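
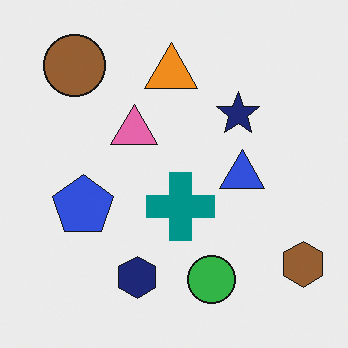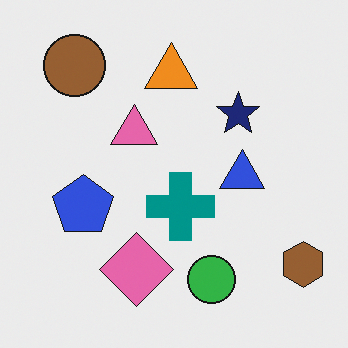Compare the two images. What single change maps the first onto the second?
This is the original image overlaid with an additional pink diamond.

A pink diamond appears in the second image that is absent from the first.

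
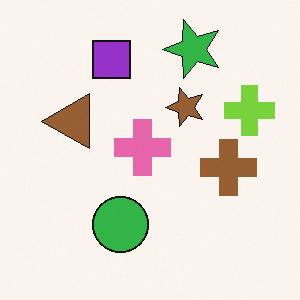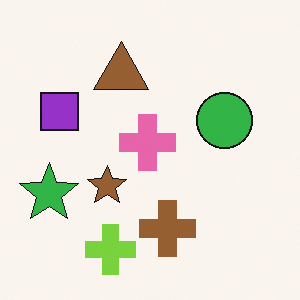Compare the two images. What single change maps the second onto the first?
The transformation is: transposed (reflected across the top-left ↔ bottom-right diagonal).

Shapes have swapped their row and column positions — what was in the top-right is now in the bottom-left — a diagonal reflection.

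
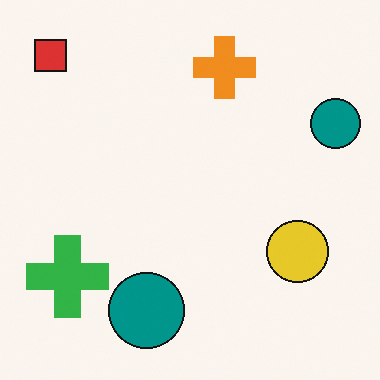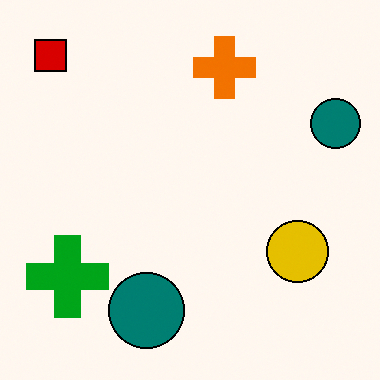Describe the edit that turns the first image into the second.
This is the original image given slightly increased contrast.

Tones are pushed away from mid-grey across the whole image — a global contrast change.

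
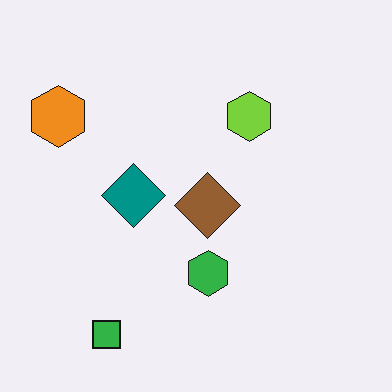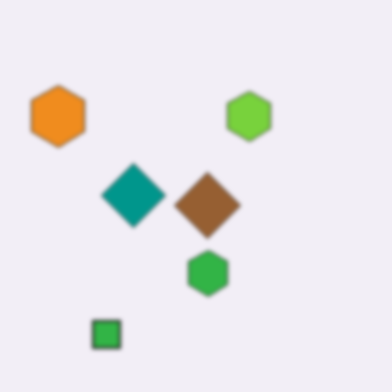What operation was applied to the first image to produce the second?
This is the original image lightly blurred.

Shape edges and outlines are uniformly softened across the whole image.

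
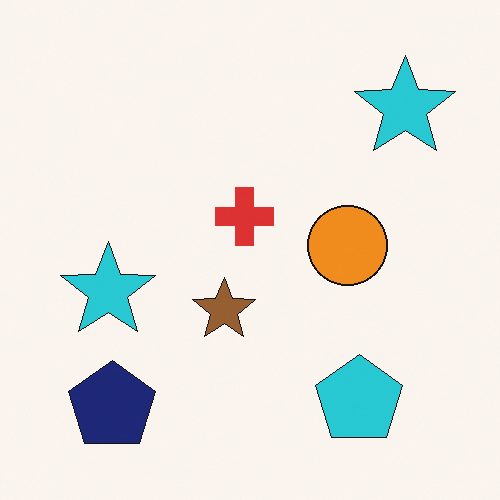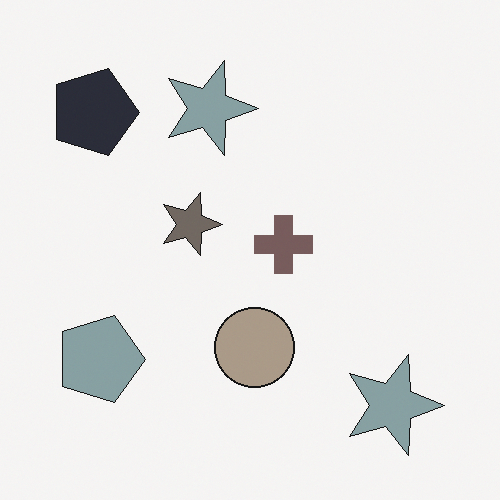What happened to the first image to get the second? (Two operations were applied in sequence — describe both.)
It was made much more muted (saturation change), then rotated 90° clockwise.

All colors are more muted and greyish — a global saturation change. The navy pentagon sits in the bottom-left of the first image and the top-left of the second — consistent with a whole-image 90° clockwise rotation.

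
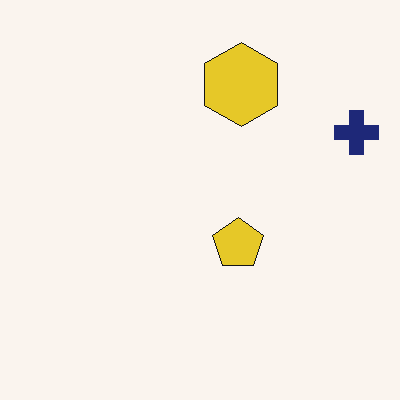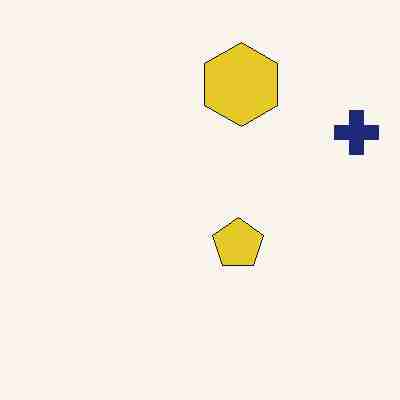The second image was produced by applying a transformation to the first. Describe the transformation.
The second image is the first heavily JPEG-compressed with obvious blocking artifacts.

Blocky 8×8 compression artifacts appear around shape edges and the flat background shows ringing — characteristic JPEG degradation.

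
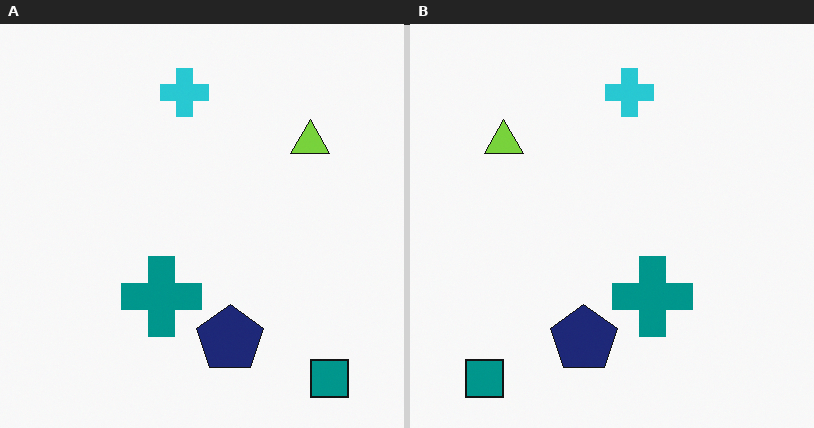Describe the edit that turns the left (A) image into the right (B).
This is the original image flipped horizontally (left ↔ right).

The teal square is in the bottom-right of the left (A) image and the bottom-left of the right (B) — shapes on opposite sides of the vertical midline have swapped in a mirror flip.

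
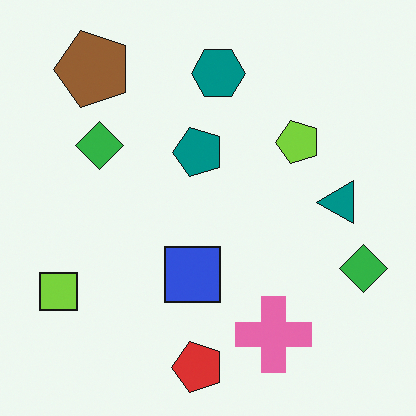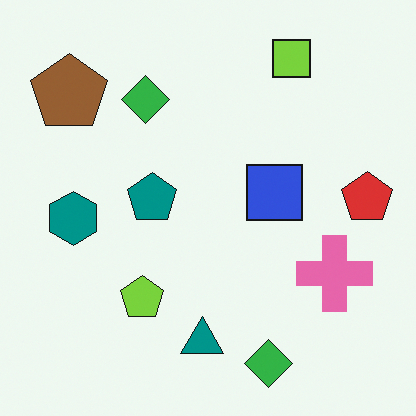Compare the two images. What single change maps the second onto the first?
The first image is the second transposed (reflected across the top-left ↔ bottom-right diagonal).

Shapes have swapped their row and column positions — what was in the top-right is now in the bottom-left — a diagonal reflection.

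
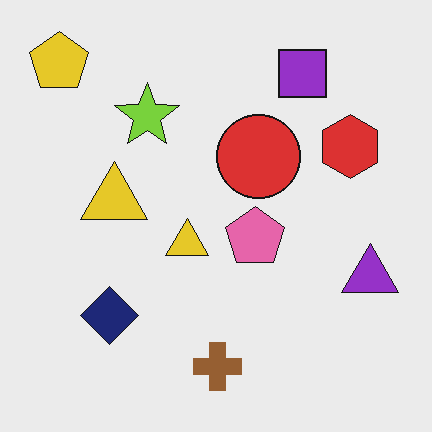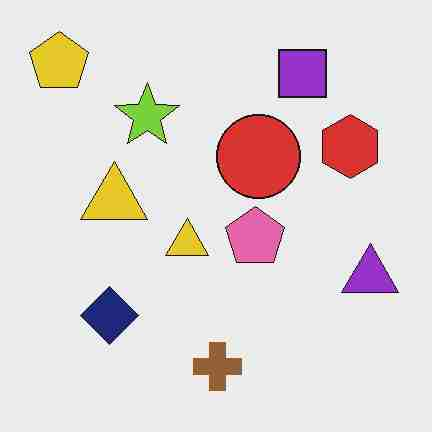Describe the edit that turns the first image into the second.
The image was degraded with heavy JPEG compression.

Blocky 8×8 compression artifacts appear around shape edges and the flat background shows ringing — characteristic JPEG degradation.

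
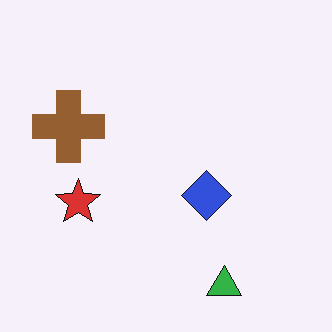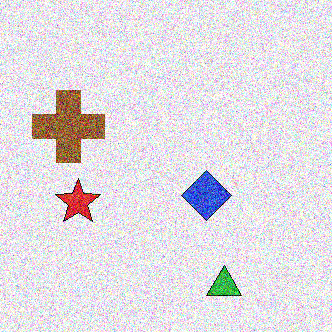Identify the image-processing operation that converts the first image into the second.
This is the original image degraded with strong gaussian noise.

Random speckle covers the whole image, including the flat background.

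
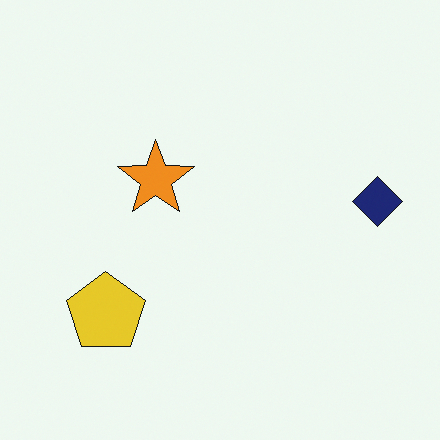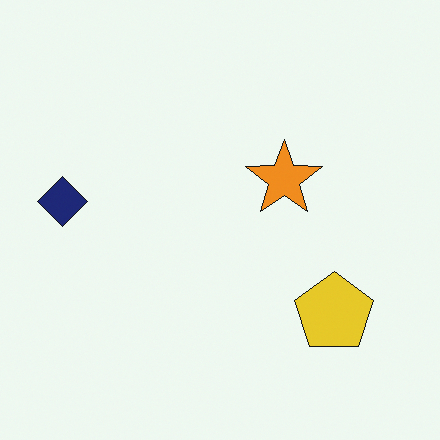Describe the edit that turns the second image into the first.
This is the original image flipped horizontally (left ↔ right).

The navy diamond is in the left of the second image and the right of the first — shapes on opposite sides of the vertical midline have swapped in a mirror flip.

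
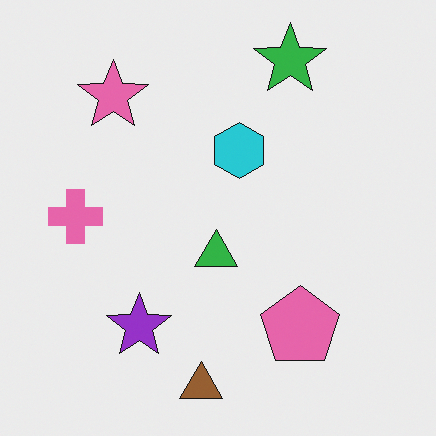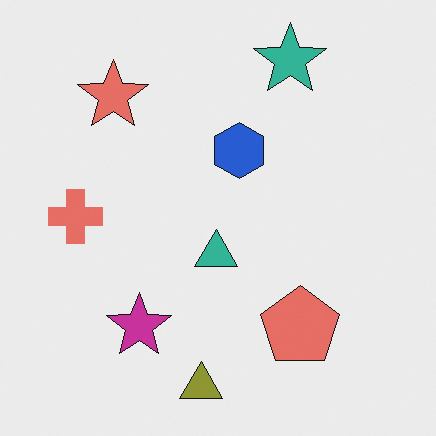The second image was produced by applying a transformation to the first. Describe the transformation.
This is the original image hue-shifted slightly.

Every shape's color has rotated by the same amount around the hue wheel — a uniform hue shift.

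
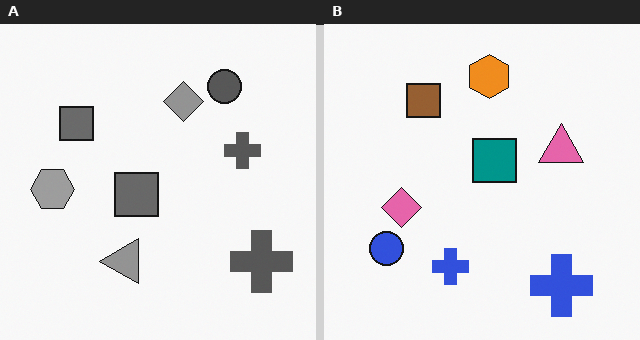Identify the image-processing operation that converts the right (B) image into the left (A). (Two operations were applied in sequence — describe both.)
The image was converted to grayscale, then transposed (reflected across the top-left ↔ bottom-right diagonal).

All color is removed — every shape is now a shade of grey. Shapes have swapped their row and column positions — what was in the top-right is now in the bottom-left — a diagonal reflection.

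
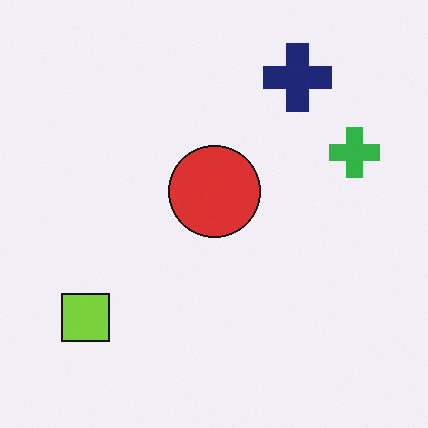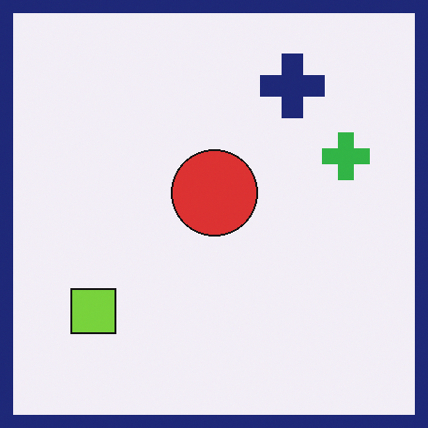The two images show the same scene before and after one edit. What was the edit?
The second image is the first framed with a navy border.

A solid navy frame runs around the edge of the second image, with the content slightly shrunk inside it.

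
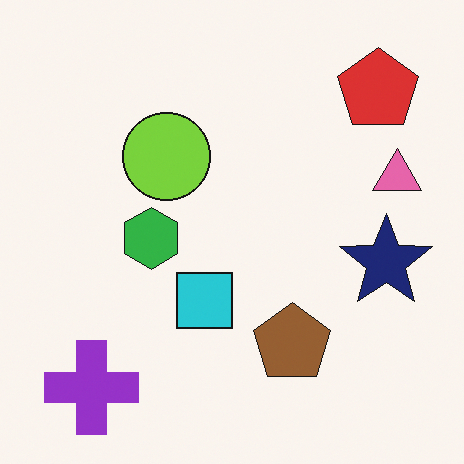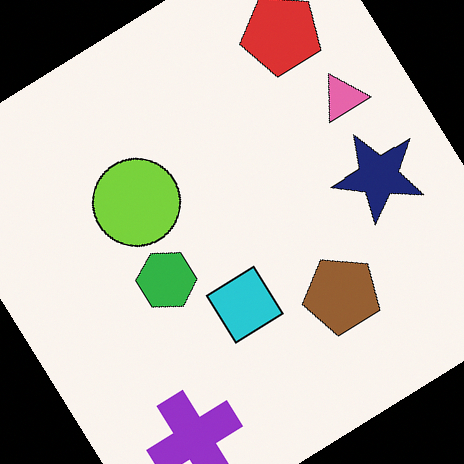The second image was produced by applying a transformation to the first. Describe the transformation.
The image was rotated counter-clockwise by a large amount — several tens of degrees.

Every shape is tilted by the same angle and the image corners show triangular fill wedges — a whole-image rotation by a non-right angle.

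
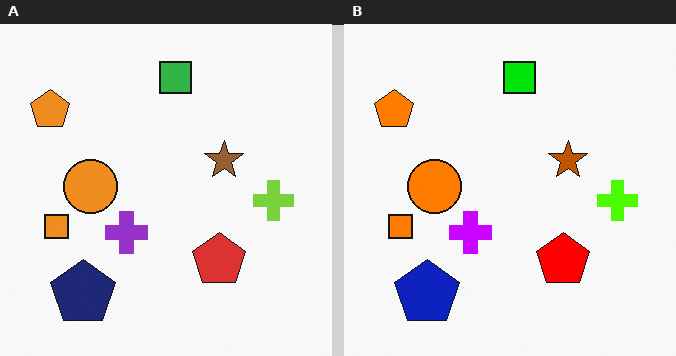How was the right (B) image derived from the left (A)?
This is the original image heavily oversaturated.

All colors are more vivid — a global saturation change.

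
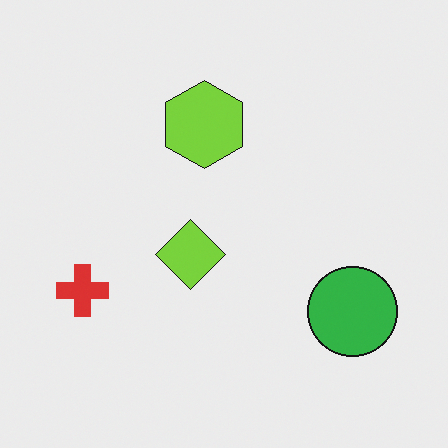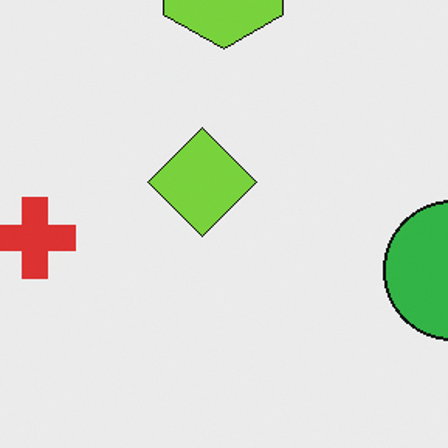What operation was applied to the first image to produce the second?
The second image is the first cropped to a modestly smaller region and rescaled.

The visible shapes are larger and the field of view is narrower; shapes near the original edges may be partly or wholly outside the frame — a crop-and-rescale.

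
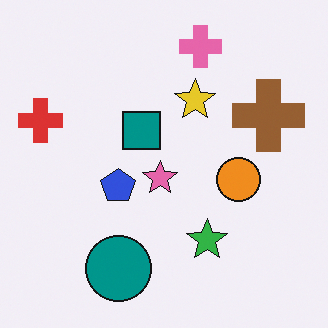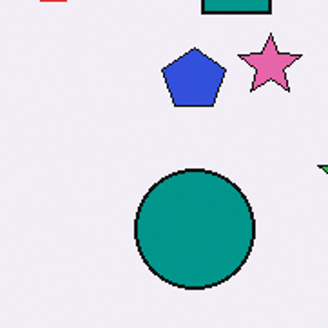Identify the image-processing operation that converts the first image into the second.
This is the original image cropped tightly and scaled back up.

The visible shapes are larger and the field of view is narrower; shapes near the original edges may be partly or wholly outside the frame — a crop-and-rescale.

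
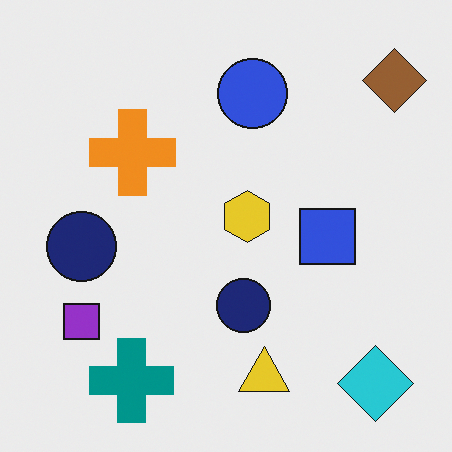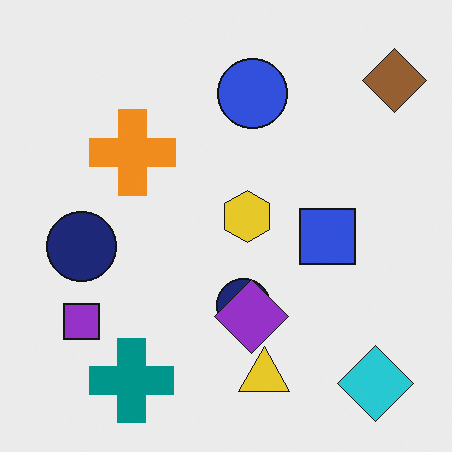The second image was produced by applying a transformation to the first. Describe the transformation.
The transformation is: overlaid with an additional purple diamond.

A purple diamond appears in the second image that is absent from the first.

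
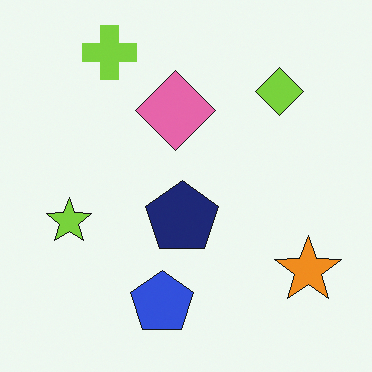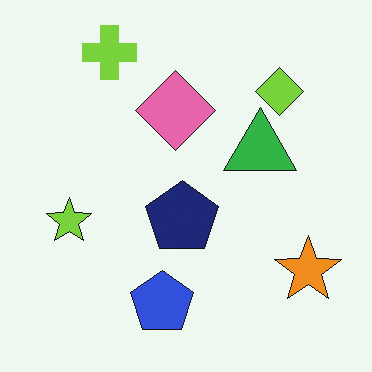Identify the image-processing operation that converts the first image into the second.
The image was overlaid with an additional green triangle.

A green triangle appears in the second image that is absent from the first.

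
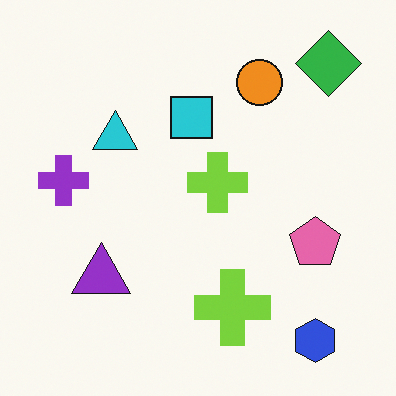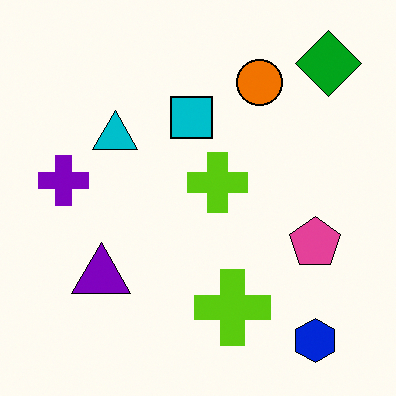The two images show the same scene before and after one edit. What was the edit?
The second image is the first given slightly increased contrast.

Tones are pushed away from mid-grey across the whole image — a global contrast change.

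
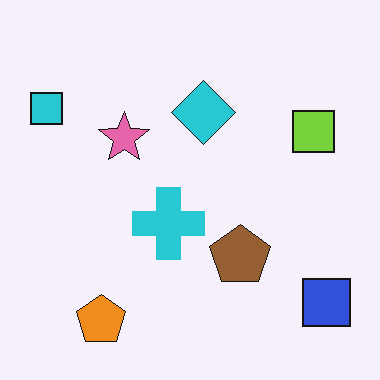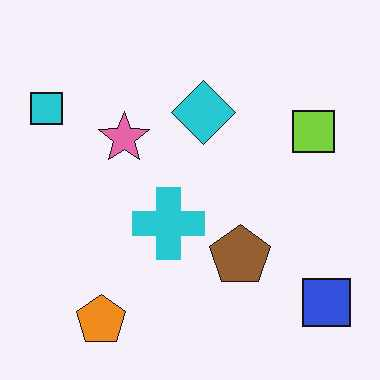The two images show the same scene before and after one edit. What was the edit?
The transformation is: given moderate JPEG compression.

Blocky 8×8 compression artifacts appear around shape edges and the flat background shows ringing — characteristic JPEG degradation.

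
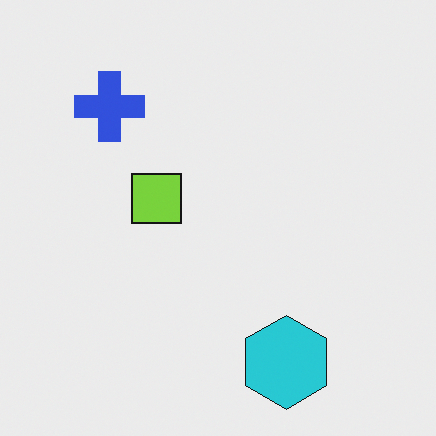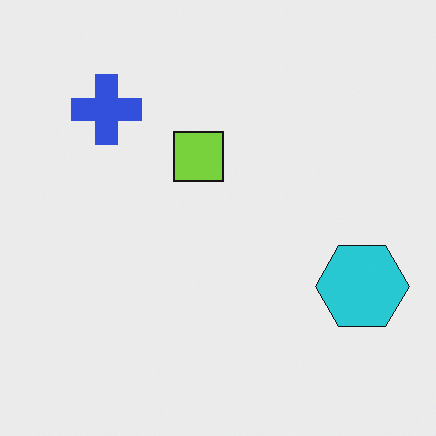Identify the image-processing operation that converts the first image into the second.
The transformation is: transposed (reflected across the top-left ↔ bottom-right diagonal).

Shapes have swapped their row and column positions — what was in the top-right is now in the bottom-left — a diagonal reflection.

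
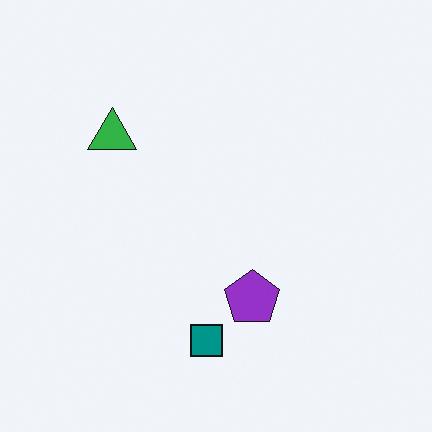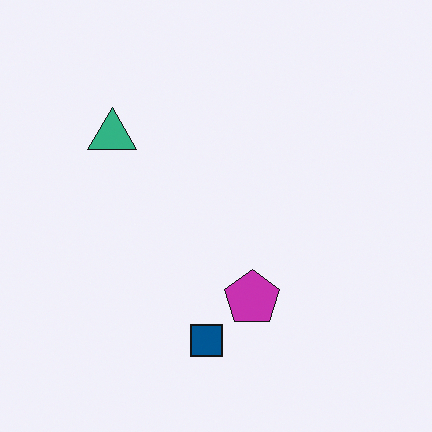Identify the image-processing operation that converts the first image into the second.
This is the original image hue-shifted by a small amount.

Every shape's color has rotated by the same amount around the hue wheel — a uniform hue shift.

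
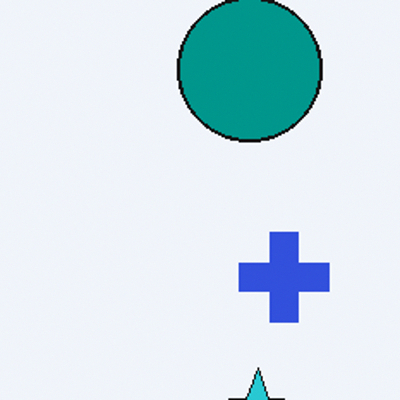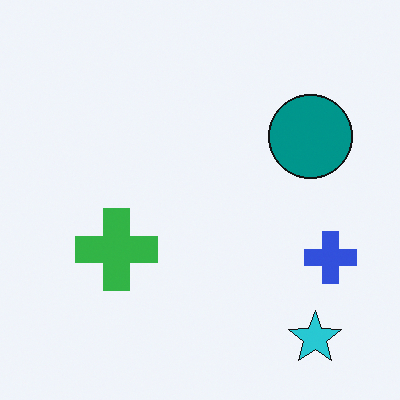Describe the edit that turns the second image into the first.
It was cropped to a noticeably smaller region and rescaled.

The visible shapes are larger and the field of view is narrower; shapes near the original edges may be partly or wholly outside the frame — a crop-and-rescale.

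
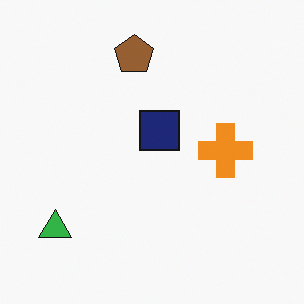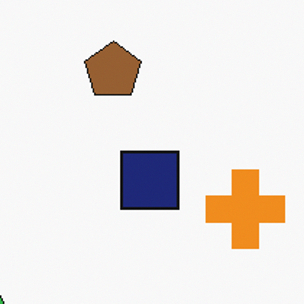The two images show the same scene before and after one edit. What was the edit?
The image was cropped slightly and scaled back up.

The visible shapes are larger and the field of view is narrower; shapes near the original edges may be partly or wholly outside the frame — a crop-and-rescale.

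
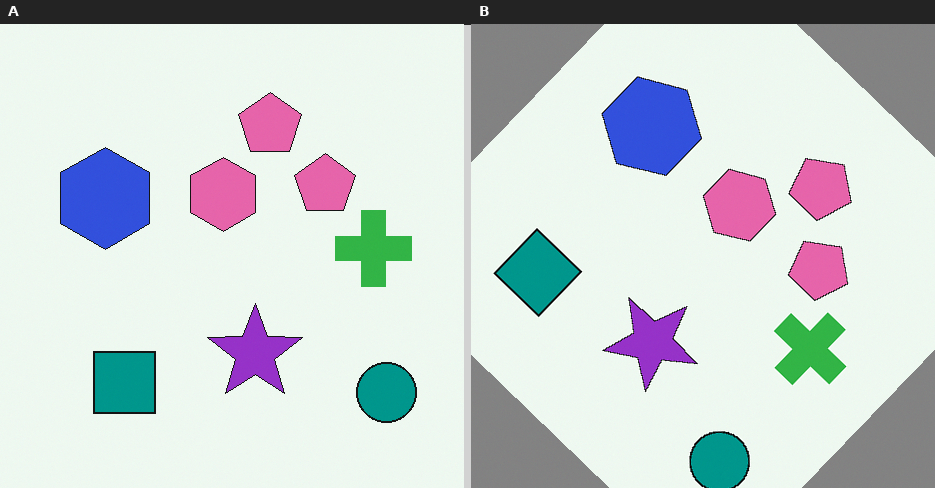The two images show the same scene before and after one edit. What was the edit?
The image was rotated clockwise by a large amount — several tens of degrees.

Every shape is tilted by the same angle and the image corners show triangular fill wedges — a whole-image rotation by a non-right angle.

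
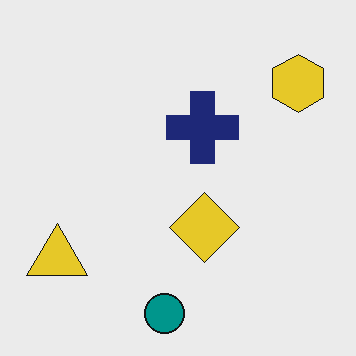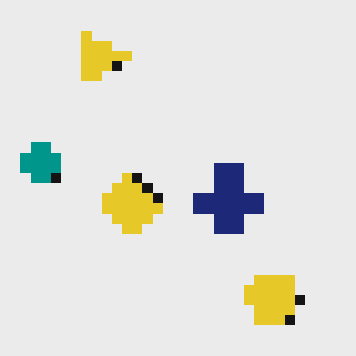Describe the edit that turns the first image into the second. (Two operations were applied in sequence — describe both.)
Rotated 90° clockwise, then heavily pixelated into large blocks.

The yellow hexagon sits in the top-right of the first image and the bottom-right of the second — consistent with a whole-image 90° clockwise rotation. Shapes are reduced to large square blocks; fine edges and outlines are lost — a downscale-then-upscale (mosaic) effect.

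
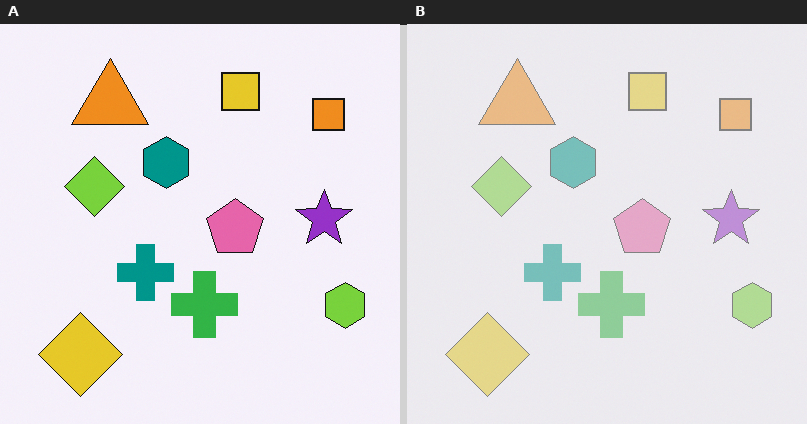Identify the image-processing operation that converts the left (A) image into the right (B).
The image was washed out (contrast reduced).

Tones are pushed toward mid-grey across the whole image — a global contrast change.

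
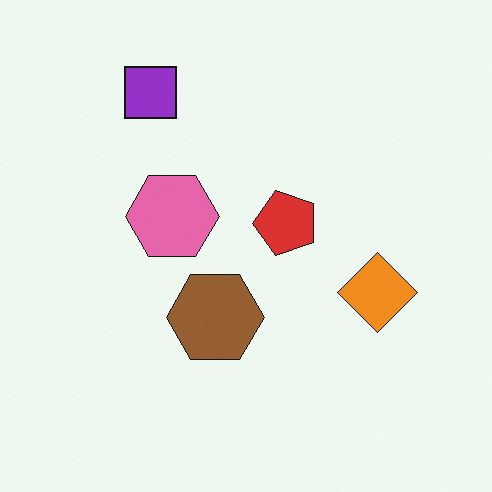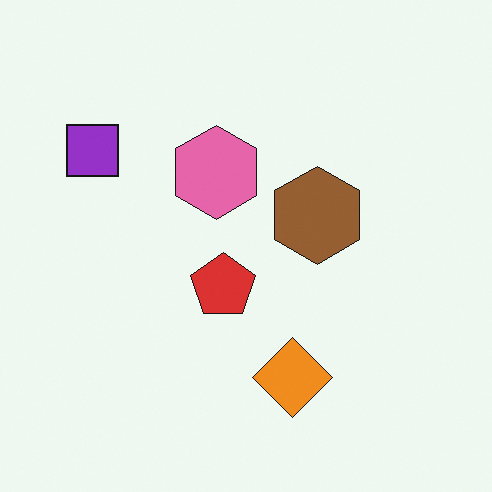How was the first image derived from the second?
Transposed (reflected across the top-left ↔ bottom-right diagonal).

Shapes have swapped their row and column positions — what was in the top-right is now in the bottom-left — a diagonal reflection.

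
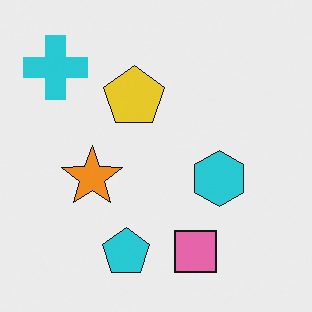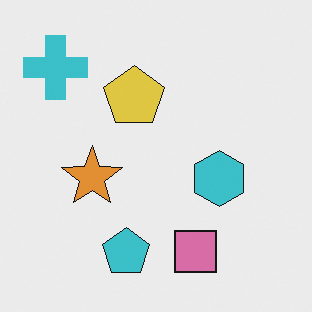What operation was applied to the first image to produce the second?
Slightly desaturated.

All colors are more muted and greyish — a global saturation change.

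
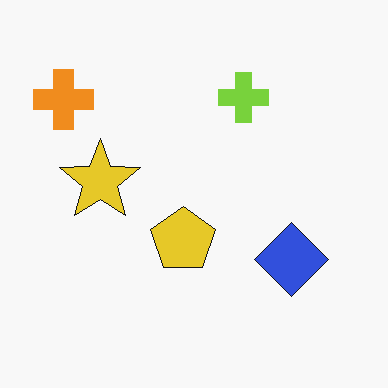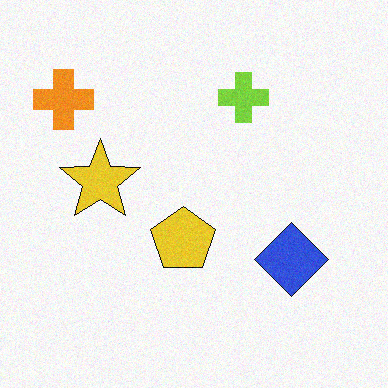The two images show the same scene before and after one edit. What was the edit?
The second image is the first degraded with a light layer of grain.

Random speckle covers the whole image, including the flat background.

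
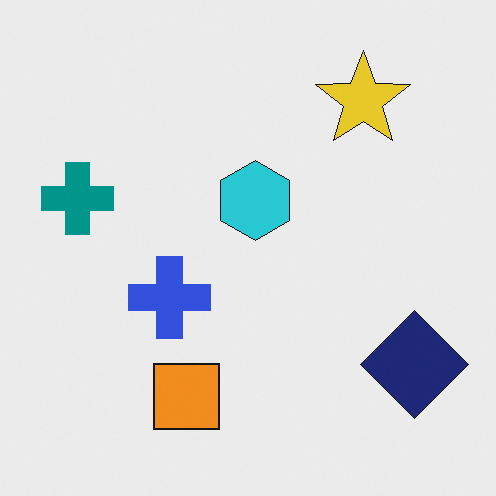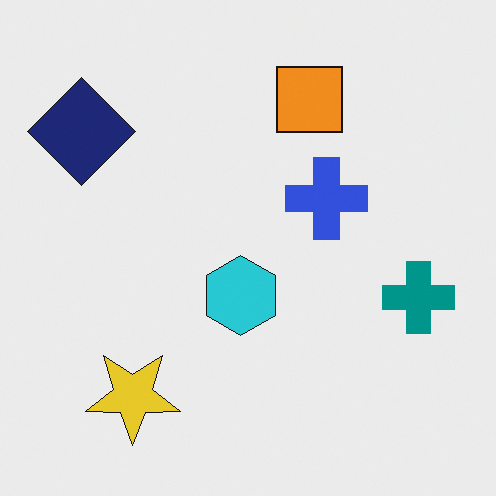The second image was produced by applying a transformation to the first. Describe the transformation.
The image was rotated 180°.

The navy diamond sits in the bottom-right of the first image and the top-left of the second — consistent with a whole-image 180° rotation.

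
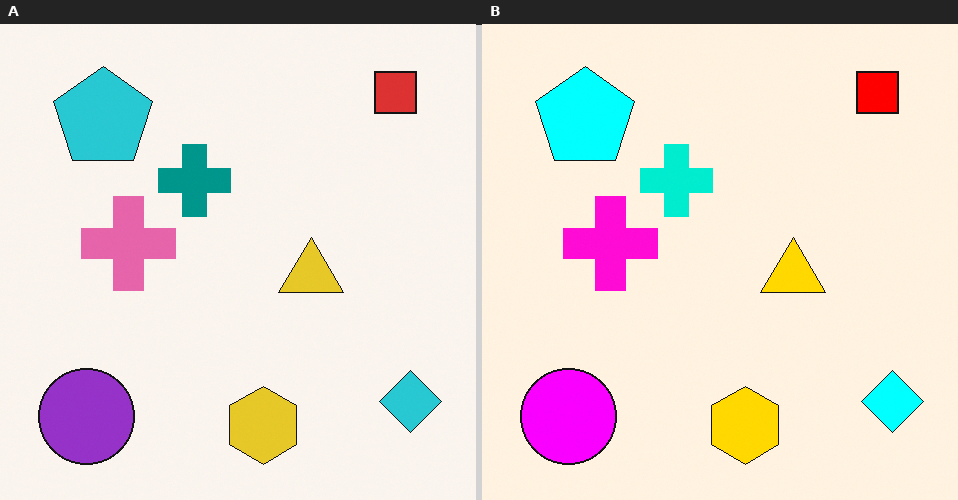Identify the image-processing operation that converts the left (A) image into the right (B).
This is the original image heavily oversaturated.

All colors are more vivid — a global saturation change.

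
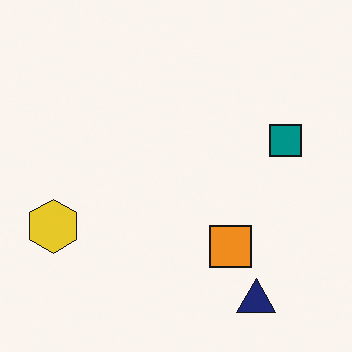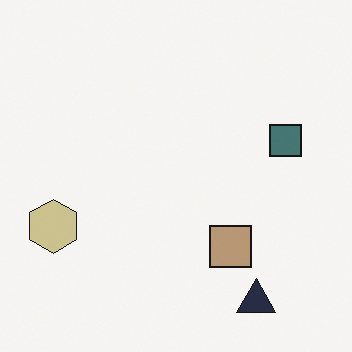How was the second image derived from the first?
The image was heavily desaturated.

All colors are more muted and greyish — a global saturation change.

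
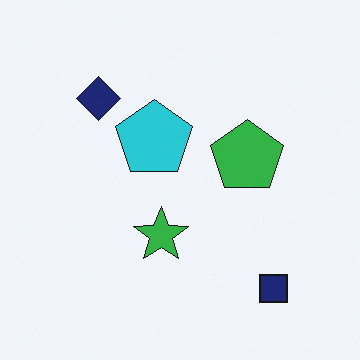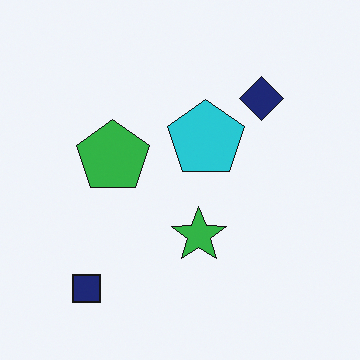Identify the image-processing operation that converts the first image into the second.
The transformation is: flipped horizontally (left ↔ right).

The navy square is in the bottom-right of the first image and the bottom-left of the second — shapes on opposite sides of the vertical midline have swapped in a mirror flip.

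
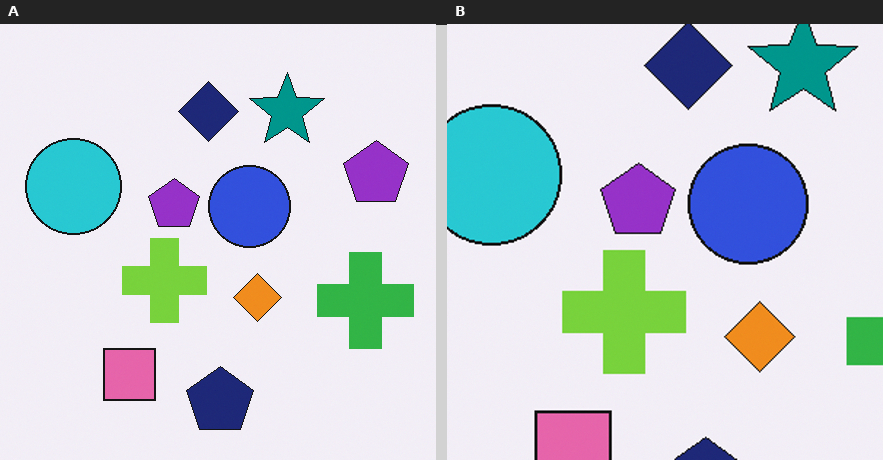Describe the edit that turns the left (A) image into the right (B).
The transformation is: cropped slightly and scaled back up.

The visible shapes are larger and the field of view is narrower; shapes near the original edges may be partly or wholly outside the frame — a crop-and-rescale.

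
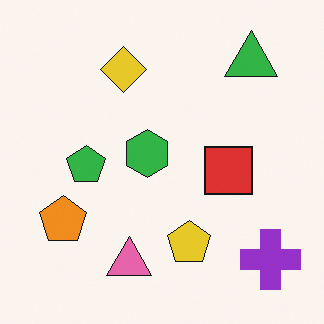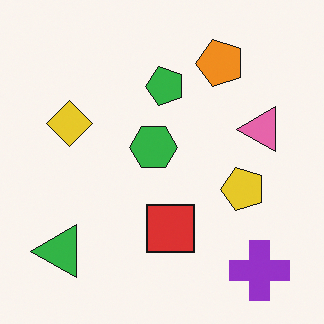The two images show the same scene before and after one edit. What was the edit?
It was transposed (reflected across the top-left ↔ bottom-right diagonal).

Shapes have swapped their row and column positions — what was in the top-right is now in the bottom-left — a diagonal reflection.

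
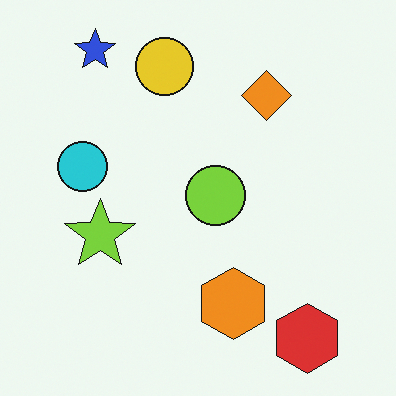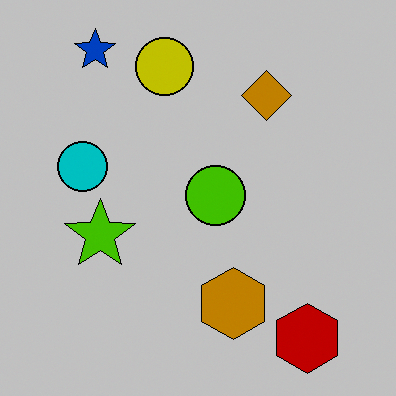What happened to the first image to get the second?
The transformation is: aggressively posterized.

Each flat color has snapped to a coarser quantized level — most visibly, the near-white background has dropped to a flat grey.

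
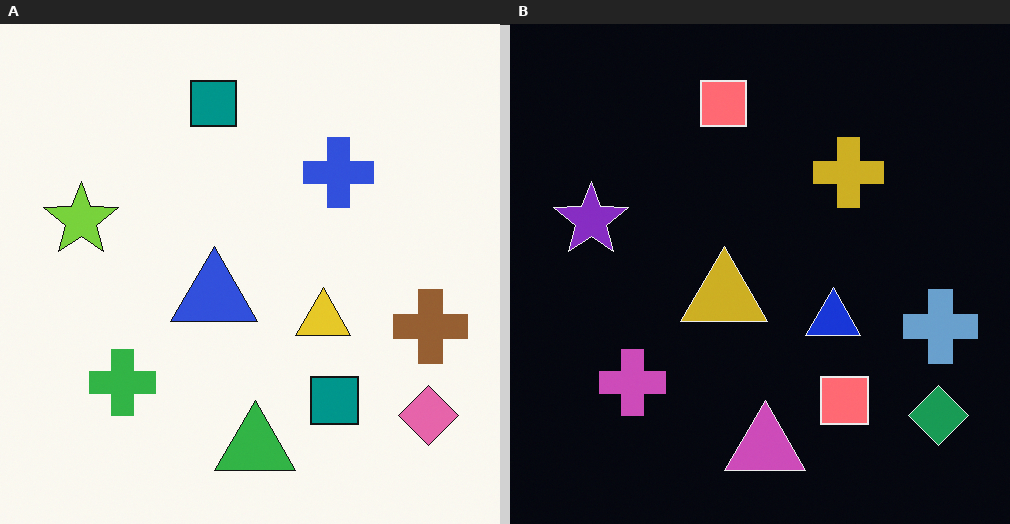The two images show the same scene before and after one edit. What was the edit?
The image was color-inverted (negative).

The light background has become dark and every shape's color is its complement — a photographic negative.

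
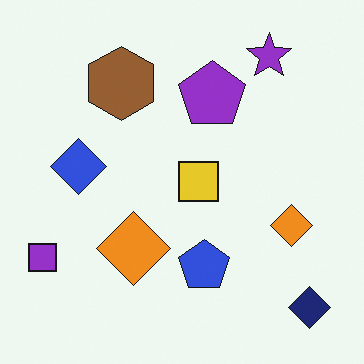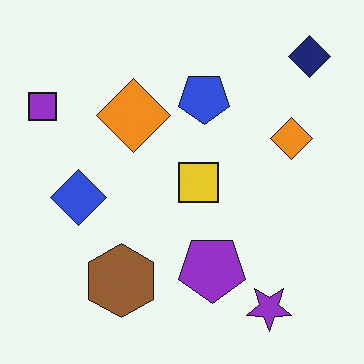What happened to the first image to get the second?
The transformation is: flipped vertically (top ↔ bottom).

The purple star is in the top-right of the first image and the bottom-right of the second — shapes on opposite sides of the horizontal midline have swapped in a mirror flip.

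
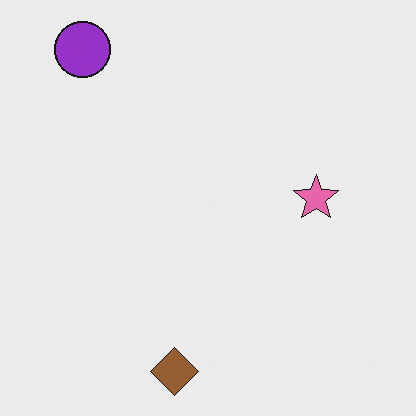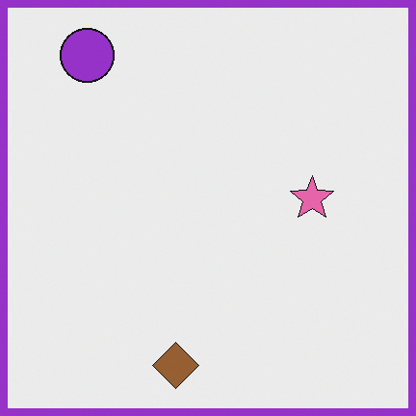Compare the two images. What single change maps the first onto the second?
The second image is the first framed with a purple border.

A solid purple frame runs around the edge of the second image, with the content slightly shrunk inside it.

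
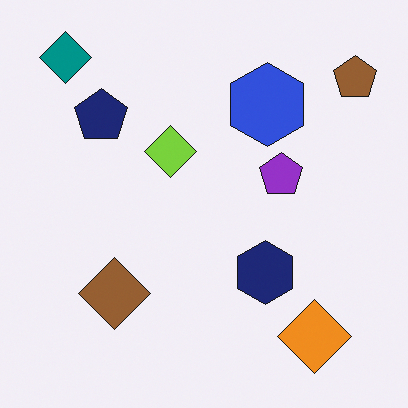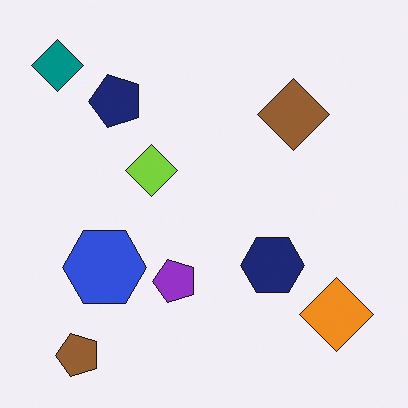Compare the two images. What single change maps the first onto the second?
The image was transposed (reflected across the top-left ↔ bottom-right diagonal).

Shapes have swapped their row and column positions — what was in the top-right is now in the bottom-left — a diagonal reflection.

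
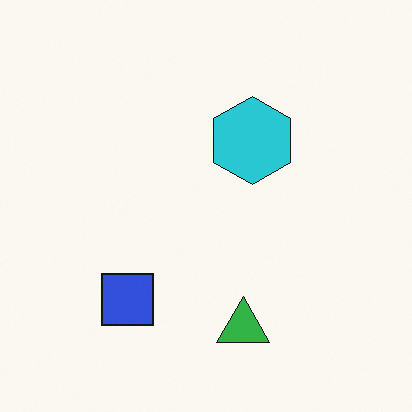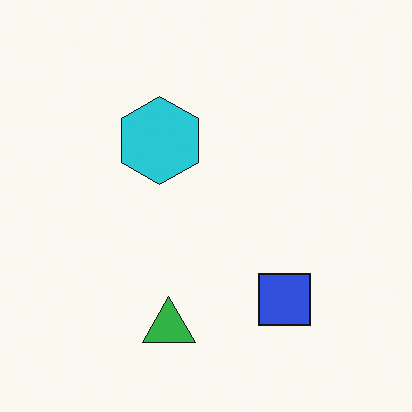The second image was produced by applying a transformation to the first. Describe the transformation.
Flipped horizontally (left ↔ right).

The blue square is in the bottom-left of the first image and the bottom-right of the second — shapes on opposite sides of the vertical midline have swapped in a mirror flip.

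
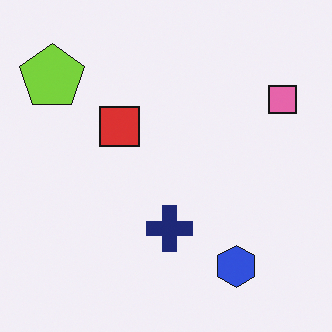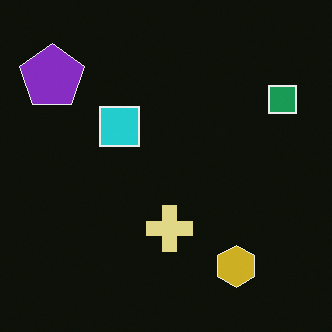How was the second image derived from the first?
It was color-inverted (negative).

The light background has become dark and every shape's color is its complement — a photographic negative.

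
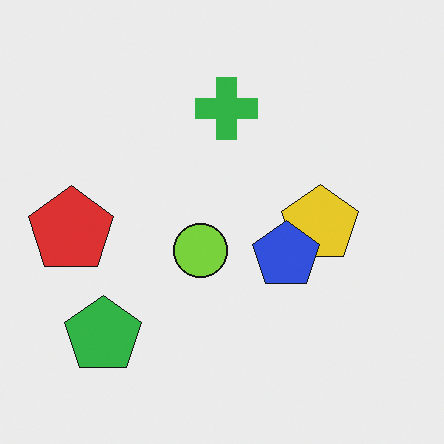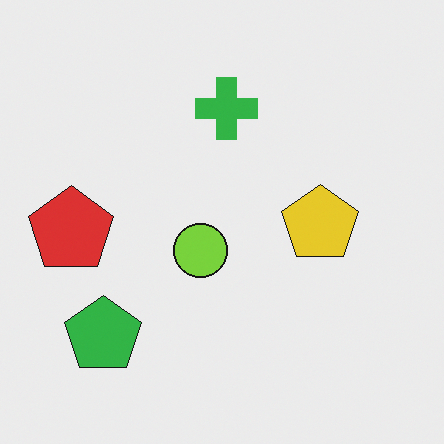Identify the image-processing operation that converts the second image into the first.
It was overlaid with an additional blue pentagon.

A blue pentagon appears in the first image that is absent from the second.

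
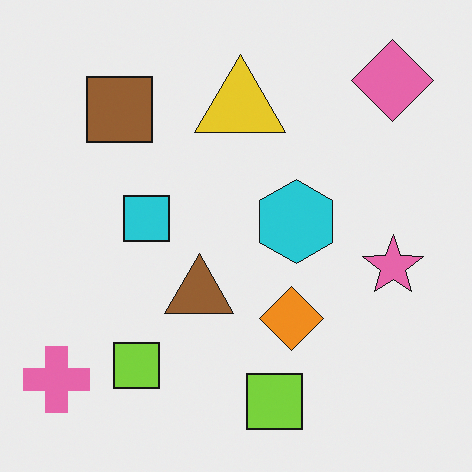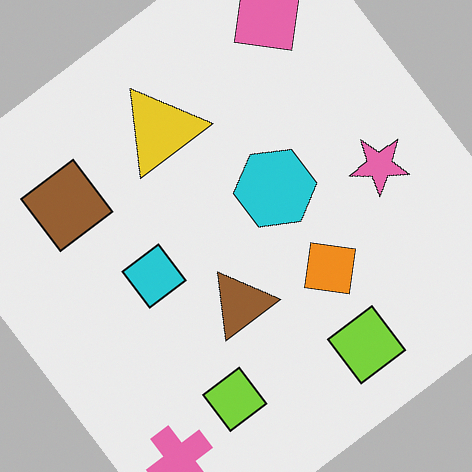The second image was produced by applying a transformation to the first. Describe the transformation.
The image was rotated counter-clockwise by a large amount — several tens of degrees.

Every shape is tilted by the same angle and the image corners show triangular fill wedges — a whole-image rotation by a non-right angle.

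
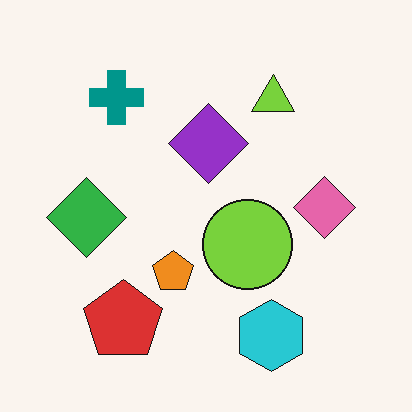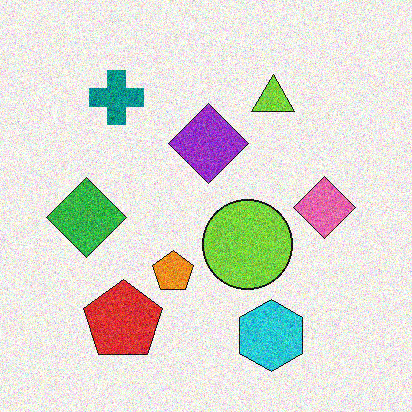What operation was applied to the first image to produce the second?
The second image is the first degraded with heavy additive noise.

Random speckle covers the whole image, including the flat background.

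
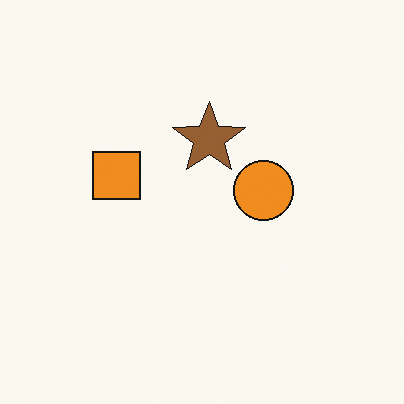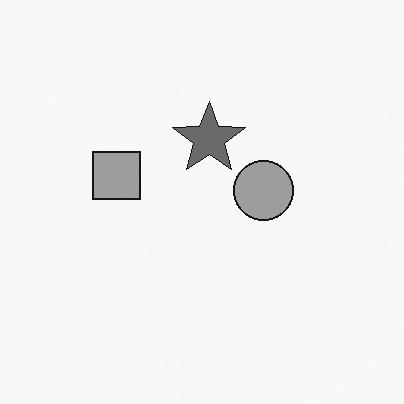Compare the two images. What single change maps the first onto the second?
The image was converted to grayscale.

All color is removed — every shape is now a shade of grey.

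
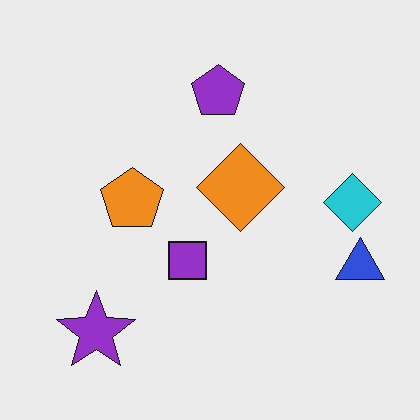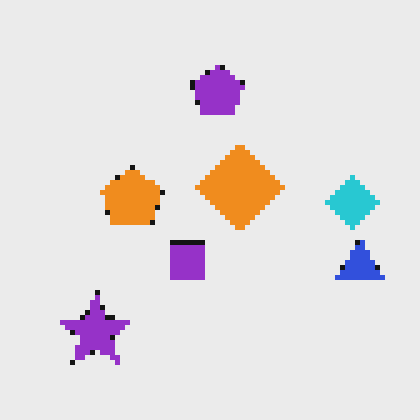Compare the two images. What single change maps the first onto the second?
The transformation is: lightly pixelated (a mild mosaic effect).

Shapes are reduced to large square blocks; fine edges and outlines are lost — a downscale-then-upscale (mosaic) effect.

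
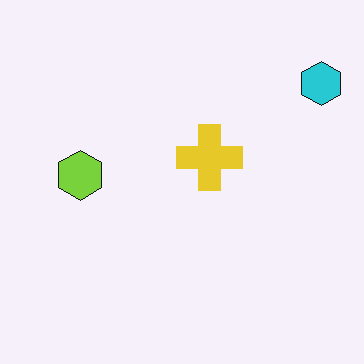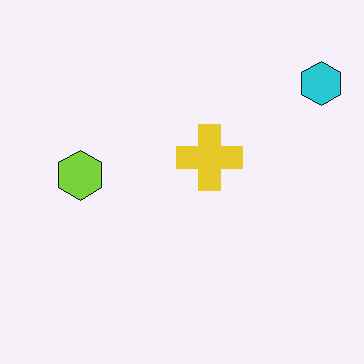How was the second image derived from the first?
The image was given moderate JPEG compression.

Blocky 8×8 compression artifacts appear around shape edges and the flat background shows ringing — characteristic JPEG degradation.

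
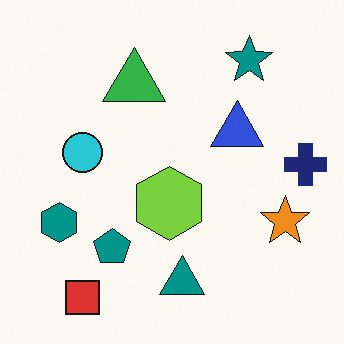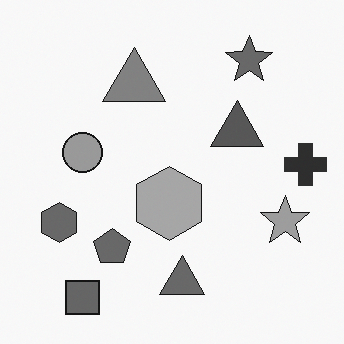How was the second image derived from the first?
The image was converted to grayscale.

All color is removed — every shape is now a shade of grey.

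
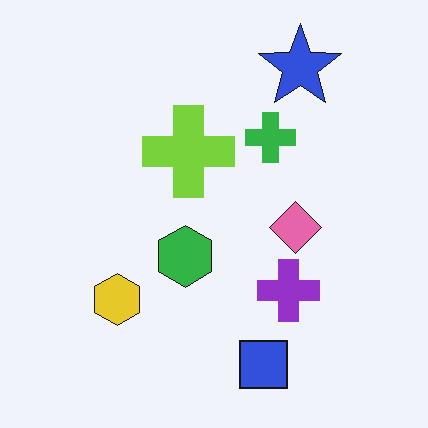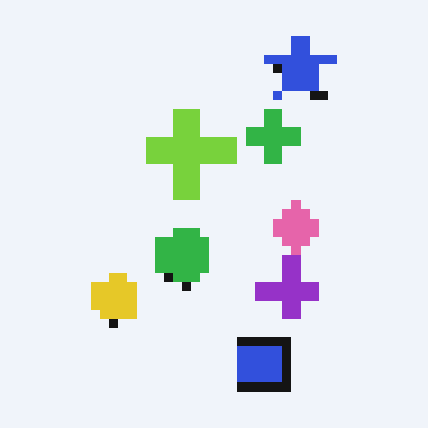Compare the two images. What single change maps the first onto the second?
This is the original image heavily pixelated into large blocks.

Shapes are reduced to large square blocks; fine edges and outlines are lost — a downscale-then-upscale (mosaic) effect.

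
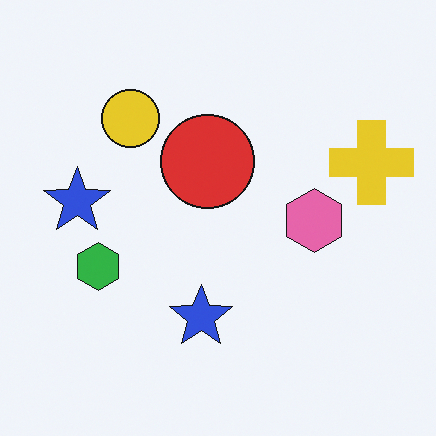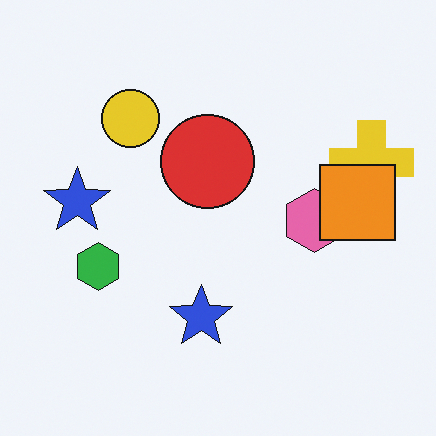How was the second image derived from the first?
The second image is the first overlaid with an additional orange square.

An orange square appears in the second image that is absent from the first.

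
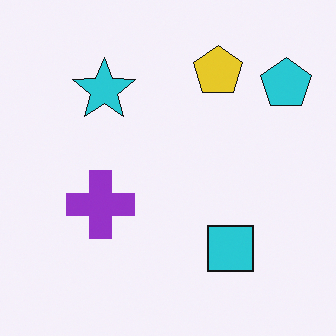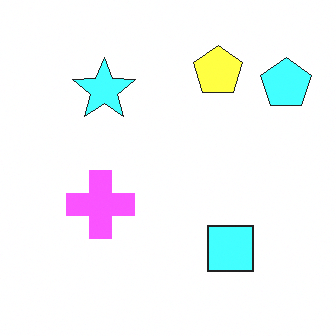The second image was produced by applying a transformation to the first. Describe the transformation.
This is the original image brightened a lot.

Every pixel — background and shapes alike — is uniformly brightened.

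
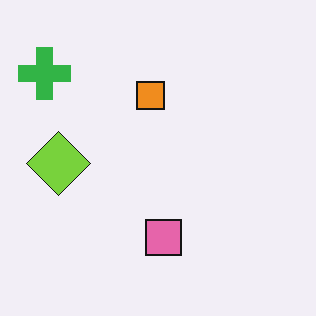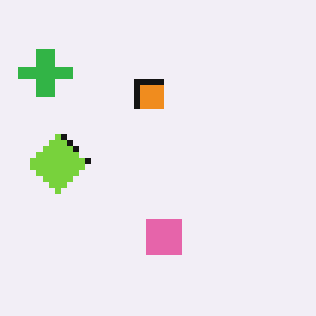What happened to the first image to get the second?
The image was moderately pixelated.

Shapes are reduced to large square blocks; fine edges and outlines are lost — a downscale-then-upscale (mosaic) effect.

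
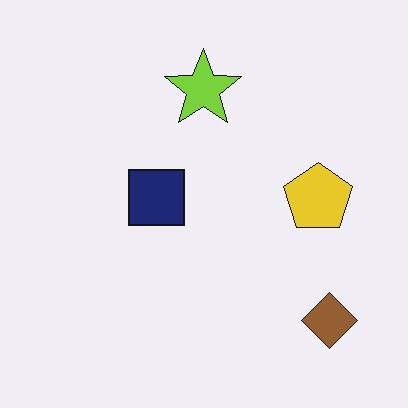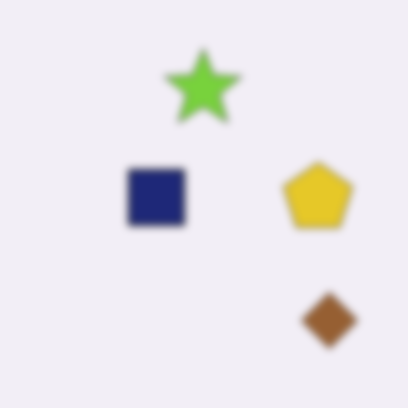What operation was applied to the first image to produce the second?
The transformation is: moderately blurred.

Shape edges and outlines are uniformly softened across the whole image.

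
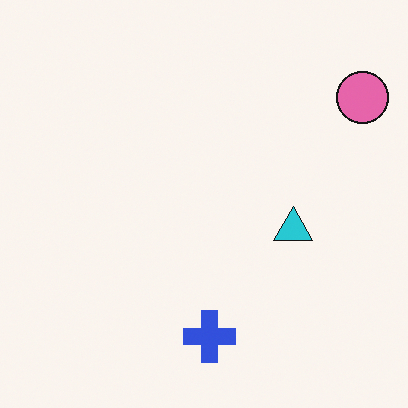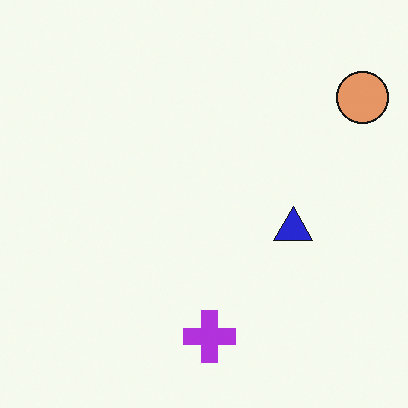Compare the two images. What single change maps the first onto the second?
Hue-shifted slightly.

Every shape's color has rotated by the same amount around the hue wheel — a uniform hue shift.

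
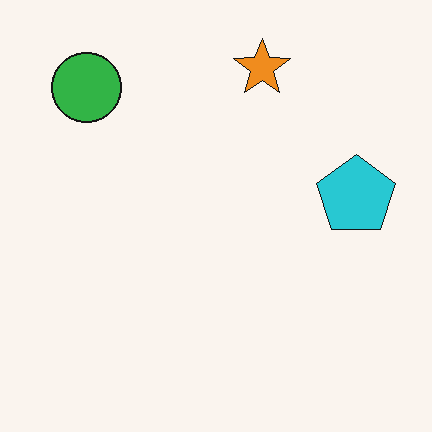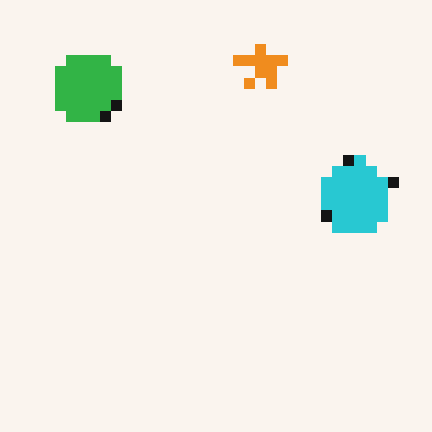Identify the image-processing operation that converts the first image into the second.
The image was coarsely pixelated.

Shapes are reduced to large square blocks; fine edges and outlines are lost — a downscale-then-upscale (mosaic) effect.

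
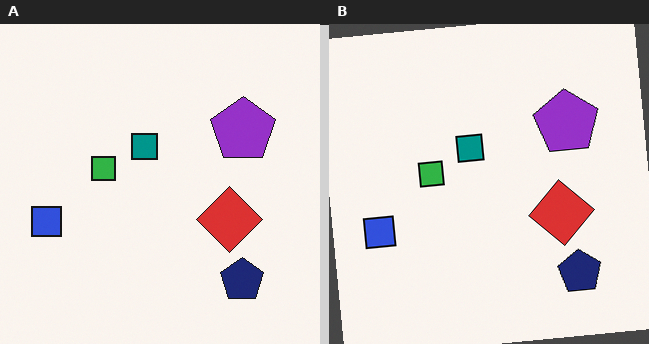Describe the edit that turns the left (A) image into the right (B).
The image was rotated counter-clockwise by a small amount.

Every shape is tilted by the same angle and the image corners show triangular fill wedges — a whole-image rotation by a non-right angle.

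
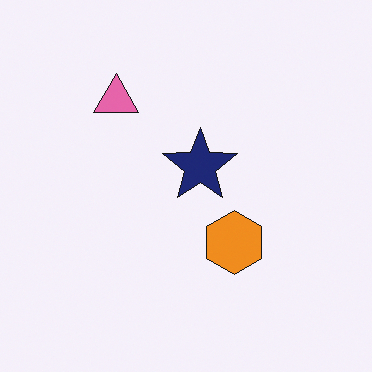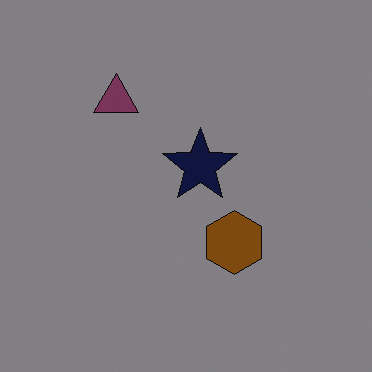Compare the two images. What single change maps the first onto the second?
It was noticeably darkened.

Every pixel — background and shapes alike — is uniformly darkened.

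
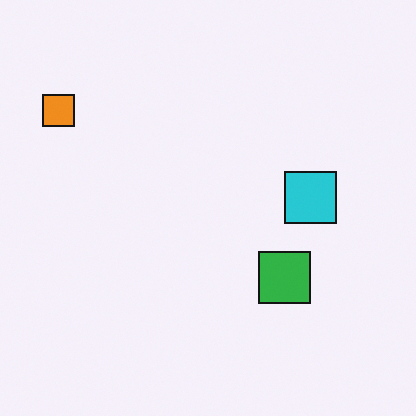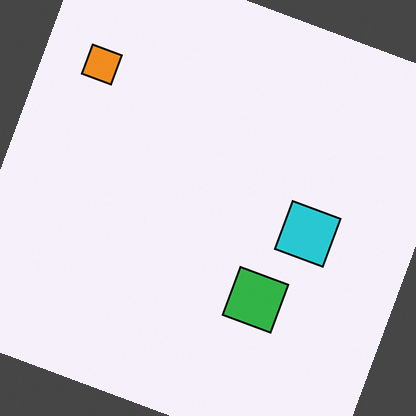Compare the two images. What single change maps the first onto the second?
Rotated clockwise by a clearly visible amount.

Every shape is tilted by the same angle and the image corners show triangular fill wedges — a whole-image rotation by a non-right angle.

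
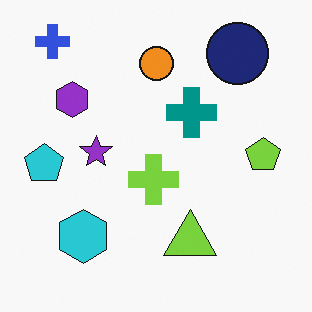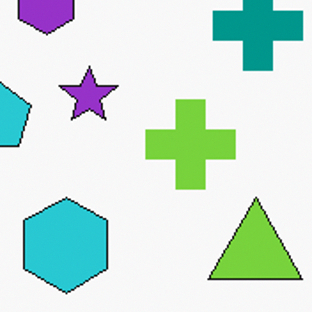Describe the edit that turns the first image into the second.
The transformation is: cropped tightly and scaled back up.

The visible shapes are larger and the field of view is narrower; shapes near the original edges may be partly or wholly outside the frame — a crop-and-rescale.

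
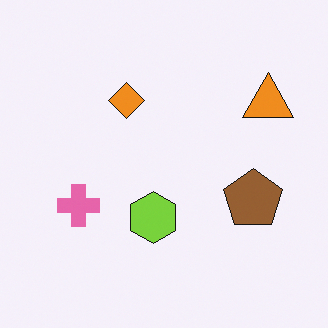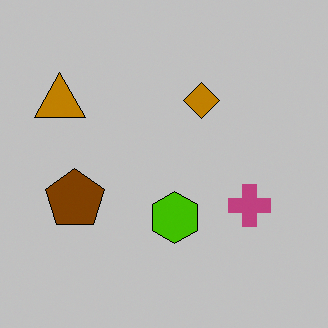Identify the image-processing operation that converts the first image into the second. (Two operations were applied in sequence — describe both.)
The transformation is: aggressively posterized, then flipped horizontally (left ↔ right).

Each flat color has snapped to a coarser quantized level — most visibly, the near-white background has dropped to a flat grey. The orange triangle is in the top-right of the first image and the top-left of the second — shapes on opposite sides of the vertical midline have swapped in a mirror flip.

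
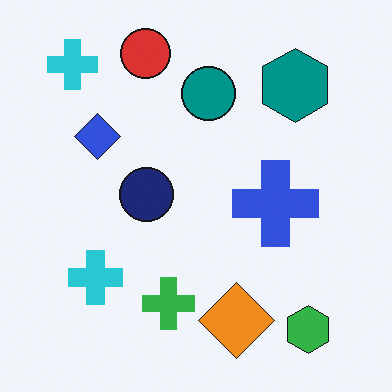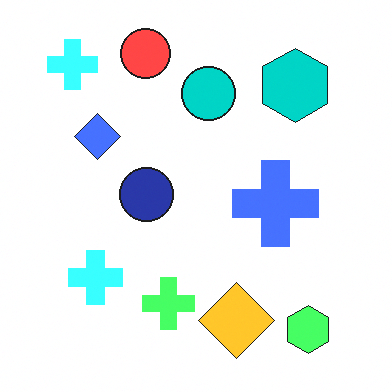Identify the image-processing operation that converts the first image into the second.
It was substantially brightened.

Every pixel — background and shapes alike — is uniformly brightened.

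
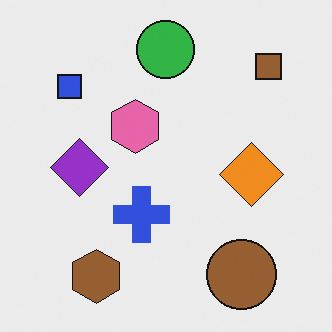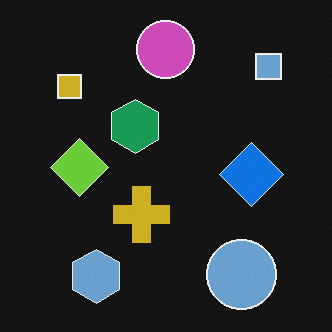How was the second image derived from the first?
The image was color-inverted (negative).

The light background has become dark and every shape's color is its complement — a photographic negative.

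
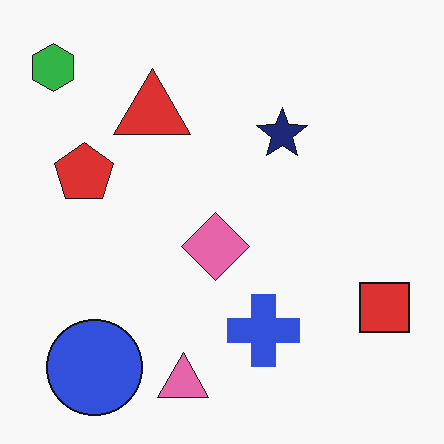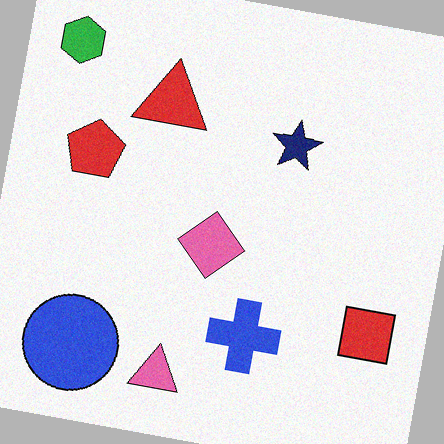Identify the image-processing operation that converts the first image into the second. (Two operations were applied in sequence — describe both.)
This is the original image degraded with a light layer of grain, then rotated clockwise by a slight angle.

Random speckle covers the whole image, including the flat background. Every shape is tilted by the same angle and the image corners show triangular fill wedges — a whole-image rotation by a non-right angle.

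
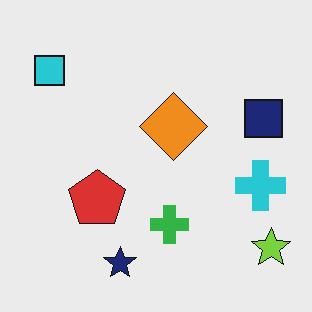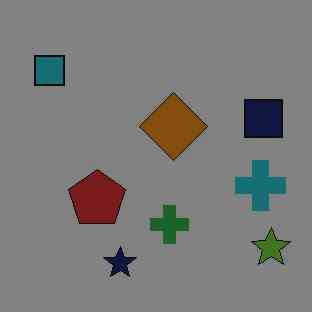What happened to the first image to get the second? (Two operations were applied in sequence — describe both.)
It was degraded with heavy JPEG compression, then darkened a lot.

Blocky 8×8 compression artifacts appear around shape edges and the flat background shows ringing — characteristic JPEG degradation. Every pixel — background and shapes alike — is uniformly darkened.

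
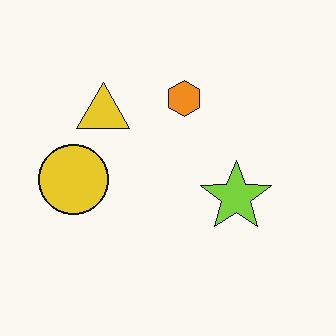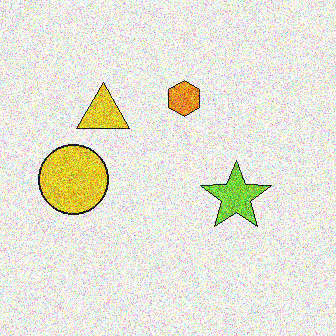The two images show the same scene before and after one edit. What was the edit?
This is the original image degraded with a thick layer of grain.

Random speckle covers the whole image, including the flat background.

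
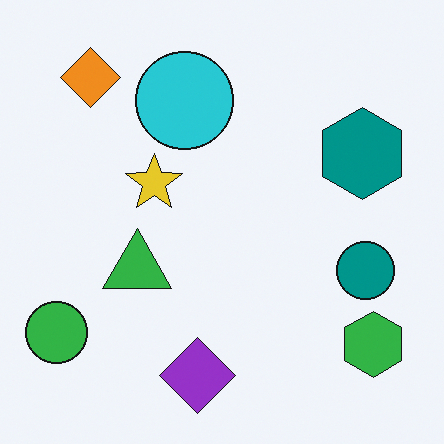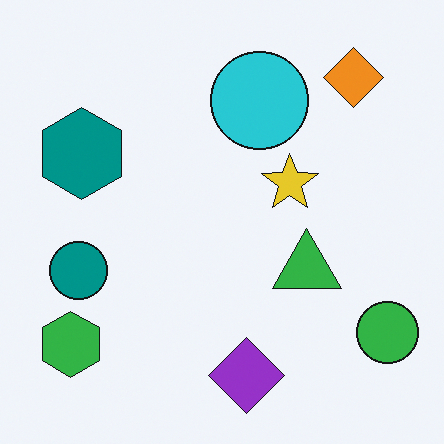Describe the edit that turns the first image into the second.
The second image is the first flipped horizontally (left ↔ right).

The green circle is in the bottom-left of the first image and the bottom-right of the second — shapes on opposite sides of the vertical midline have swapped in a mirror flip.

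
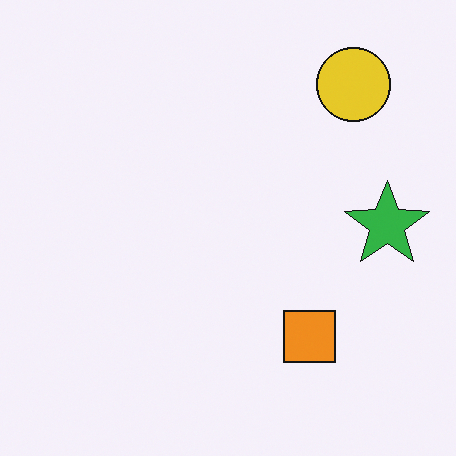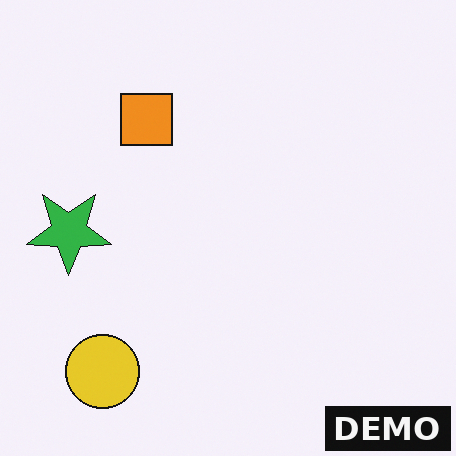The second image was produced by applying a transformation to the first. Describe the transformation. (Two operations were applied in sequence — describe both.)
It was rotated 180°, then watermarked with the text "DEMO" in the lower-right corner.

The yellow circle sits in the top-right of the first image and the bottom-left of the second — consistent with a whole-image 180° rotation. A dark label reading "DEMO" appears in the lower-right corner.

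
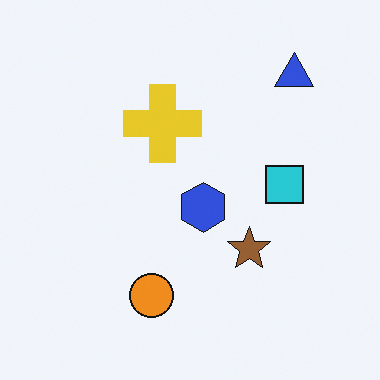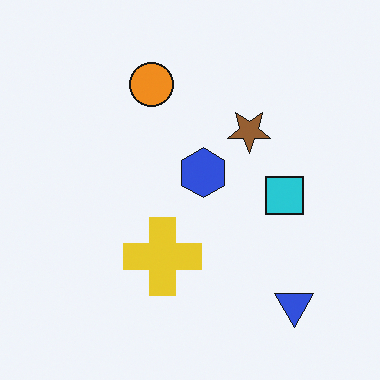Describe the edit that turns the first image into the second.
The second image is the first flipped vertically (top ↔ bottom).

The blue triangle is in the top-right of the first image and the bottom-right of the second — shapes on opposite sides of the horizontal midline have swapped in a mirror flip.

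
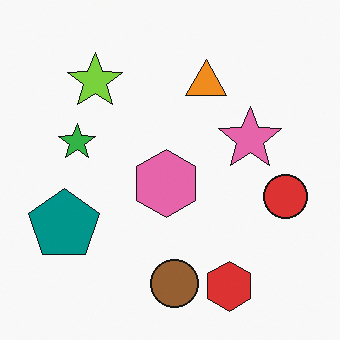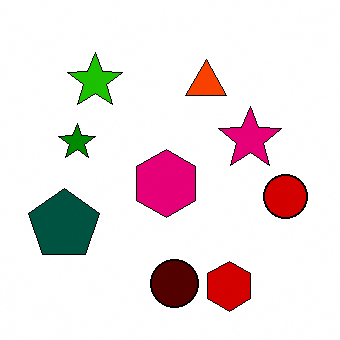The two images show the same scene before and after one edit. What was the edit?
It was given much higher contrast.

Tones are pushed away from mid-grey across the whole image — a global contrast change.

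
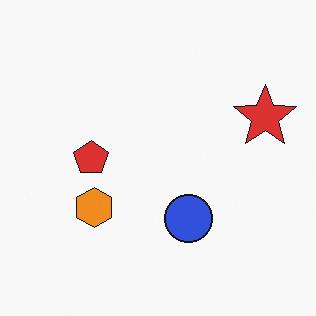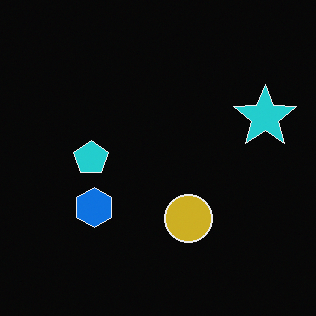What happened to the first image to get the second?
The transformation is: color-inverted (negative).

The light background has become dark and every shape's color is its complement — a photographic negative.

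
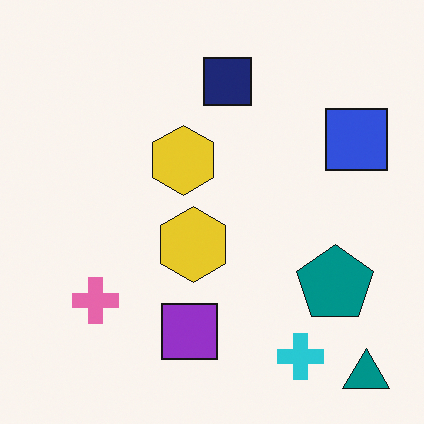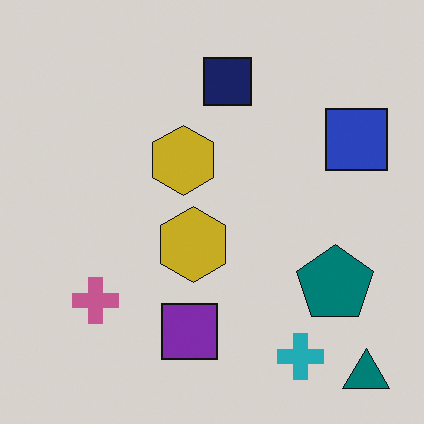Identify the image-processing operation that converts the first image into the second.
It was slightly darkened.

Every pixel — background and shapes alike — is uniformly darkened.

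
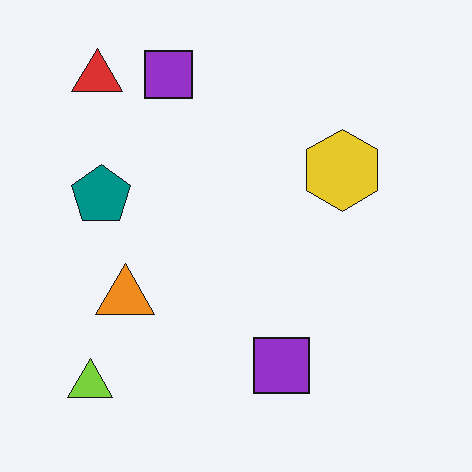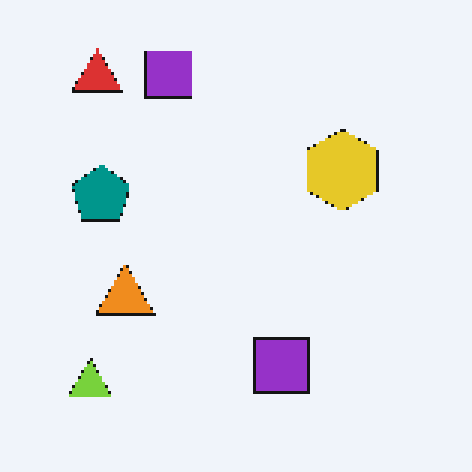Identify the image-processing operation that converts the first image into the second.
This is the original image mildly pixelated.

Shapes are reduced to large square blocks; fine edges and outlines are lost — a downscale-then-upscale (mosaic) effect.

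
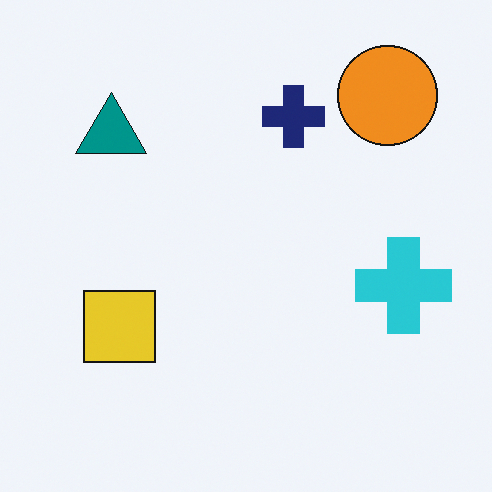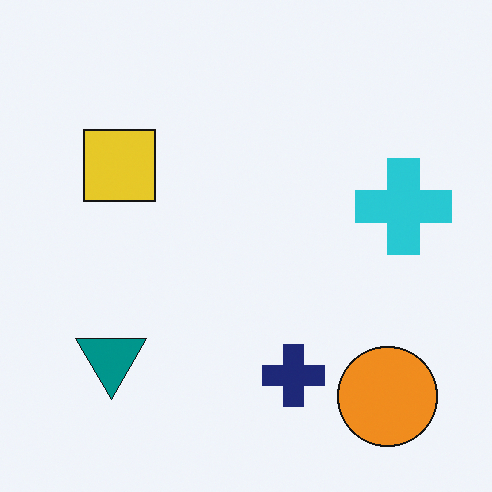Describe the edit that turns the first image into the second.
It was flipped vertically (top ↔ bottom).

The orange circle is in the top-right of the first image and the bottom-right of the second — shapes on opposite sides of the horizontal midline have swapped in a mirror flip.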